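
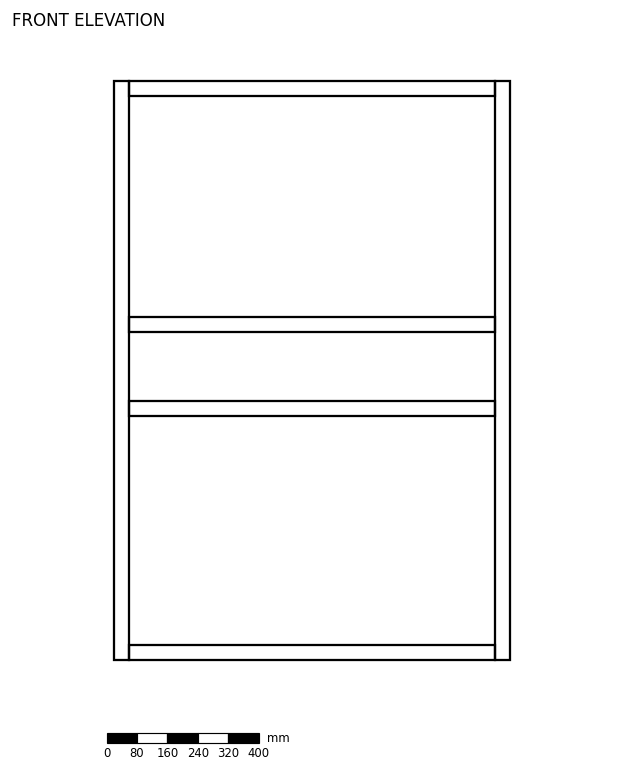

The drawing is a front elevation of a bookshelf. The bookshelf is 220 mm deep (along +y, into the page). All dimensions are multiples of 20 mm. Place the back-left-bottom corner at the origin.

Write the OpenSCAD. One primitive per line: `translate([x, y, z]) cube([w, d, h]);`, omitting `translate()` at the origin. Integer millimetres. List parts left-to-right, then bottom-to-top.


cube([40, 220, 1520]);
translate([40, 0, 0]) cube([960, 220, 40]);
translate([40, 0, 640]) cube([960, 220, 40]);
translate([40, 0, 860]) cube([960, 220, 40]);
translate([40, 0, 1480]) cube([960, 220, 40]);
translate([1000, 0, 0]) cube([40, 220, 1520]);


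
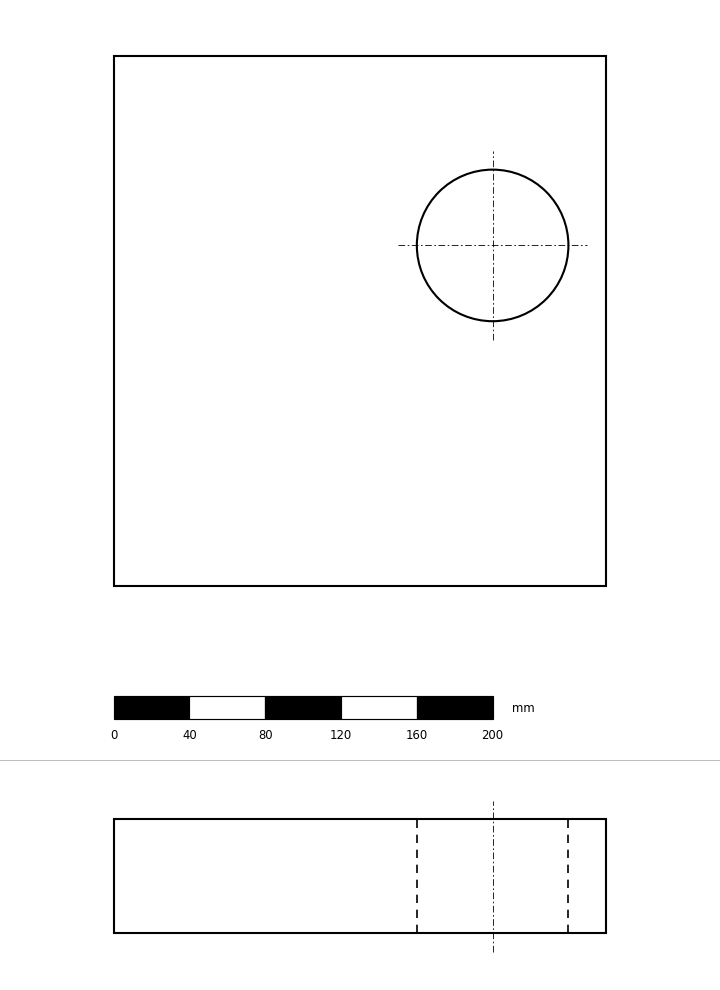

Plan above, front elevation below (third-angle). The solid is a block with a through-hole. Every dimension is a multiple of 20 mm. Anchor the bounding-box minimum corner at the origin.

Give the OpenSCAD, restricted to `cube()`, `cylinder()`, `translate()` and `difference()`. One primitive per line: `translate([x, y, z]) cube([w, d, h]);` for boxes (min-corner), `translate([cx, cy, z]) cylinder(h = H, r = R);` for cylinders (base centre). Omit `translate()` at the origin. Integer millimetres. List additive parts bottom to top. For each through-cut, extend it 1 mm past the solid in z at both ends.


difference() {
  cube([260, 280, 60]);
  translate([200, 180, -1]) cylinder(h = 62, r = 40);
}


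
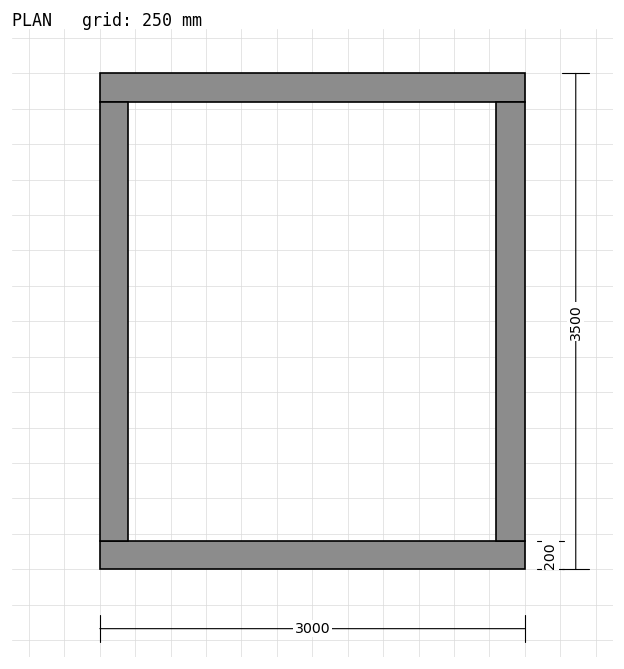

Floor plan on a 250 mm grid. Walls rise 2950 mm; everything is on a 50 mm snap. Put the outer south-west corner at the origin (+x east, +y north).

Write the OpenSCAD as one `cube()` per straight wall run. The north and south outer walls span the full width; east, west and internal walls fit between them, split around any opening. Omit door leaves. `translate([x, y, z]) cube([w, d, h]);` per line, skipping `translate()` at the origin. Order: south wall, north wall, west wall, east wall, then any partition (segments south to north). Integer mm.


cube([3000, 200, 2950]);
translate([0, 3300, 0]) cube([3000, 200, 2950]);
translate([0, 200, 0]) cube([200, 3100, 2950]);
translate([2800, 200, 0]) cube([200, 3100, 2950]);


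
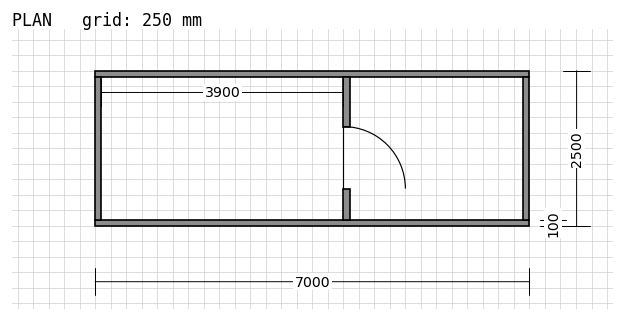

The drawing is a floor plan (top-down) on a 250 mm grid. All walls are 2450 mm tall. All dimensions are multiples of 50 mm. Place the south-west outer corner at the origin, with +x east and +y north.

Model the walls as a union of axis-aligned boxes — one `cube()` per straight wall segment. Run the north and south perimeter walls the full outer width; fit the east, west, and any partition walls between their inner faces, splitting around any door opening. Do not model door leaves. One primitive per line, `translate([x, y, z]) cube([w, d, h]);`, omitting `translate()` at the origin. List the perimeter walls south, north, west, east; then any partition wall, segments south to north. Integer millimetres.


cube([7000, 100, 2450]);
translate([0, 2400, 0]) cube([7000, 100, 2450]);
translate([0, 100, 0]) cube([100, 2300, 2450]);
translate([6900, 100, 0]) cube([100, 2300, 2450]);
translate([4000, 100, 0]) cube([100, 500, 2450]);
translate([4000, 1600, 0]) cube([100, 800, 2450]);


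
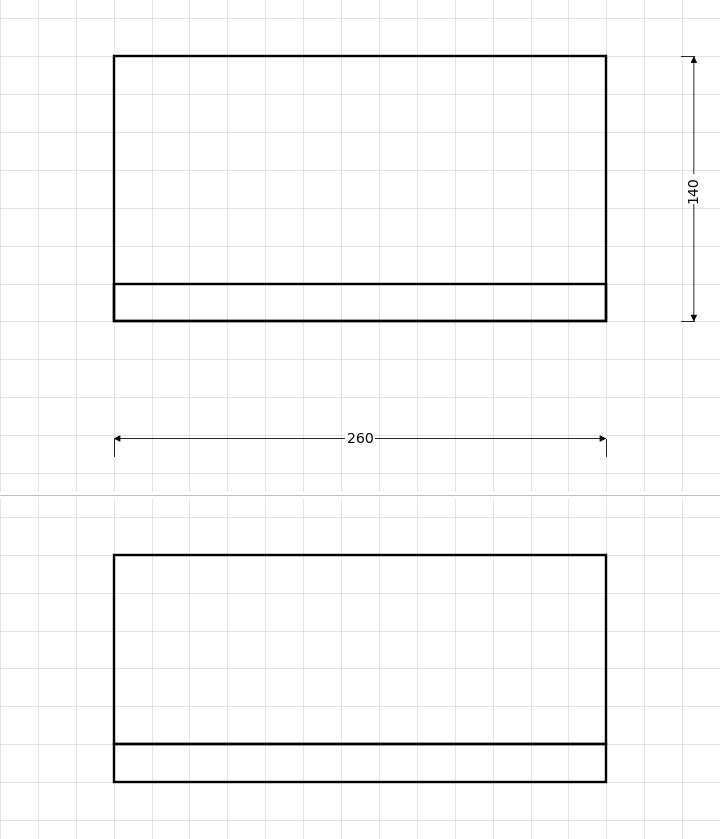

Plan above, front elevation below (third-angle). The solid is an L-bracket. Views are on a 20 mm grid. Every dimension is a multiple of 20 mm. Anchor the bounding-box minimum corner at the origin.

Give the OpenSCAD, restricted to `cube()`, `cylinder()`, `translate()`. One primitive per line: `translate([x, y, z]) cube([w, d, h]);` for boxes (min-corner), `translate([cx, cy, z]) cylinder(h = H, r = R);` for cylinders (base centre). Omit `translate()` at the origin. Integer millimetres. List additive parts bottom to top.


cube([260, 140, 20]);
translate([0, 0, 20]) cube([260, 20, 100]);


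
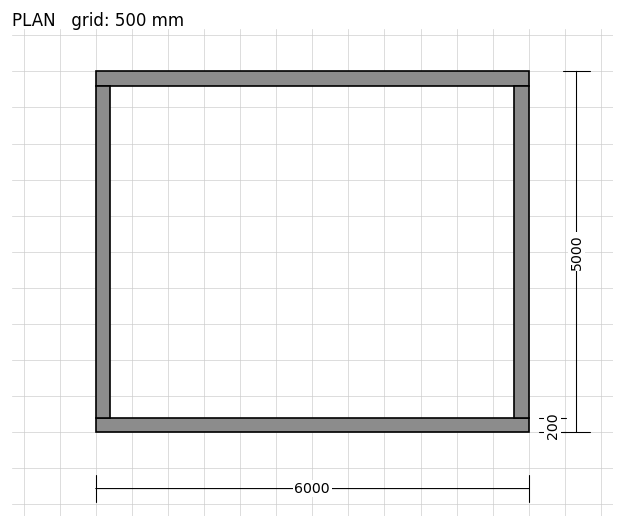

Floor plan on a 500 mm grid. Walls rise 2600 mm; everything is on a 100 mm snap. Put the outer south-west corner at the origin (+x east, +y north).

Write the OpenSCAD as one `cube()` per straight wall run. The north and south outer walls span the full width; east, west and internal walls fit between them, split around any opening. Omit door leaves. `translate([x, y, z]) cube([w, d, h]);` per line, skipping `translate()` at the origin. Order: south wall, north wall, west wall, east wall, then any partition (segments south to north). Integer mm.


cube([6000, 200, 2600]);
translate([0, 4800, 0]) cube([6000, 200, 2600]);
translate([0, 200, 0]) cube([200, 4600, 2600]);
translate([5800, 200, 0]) cube([200, 4600, 2600]);


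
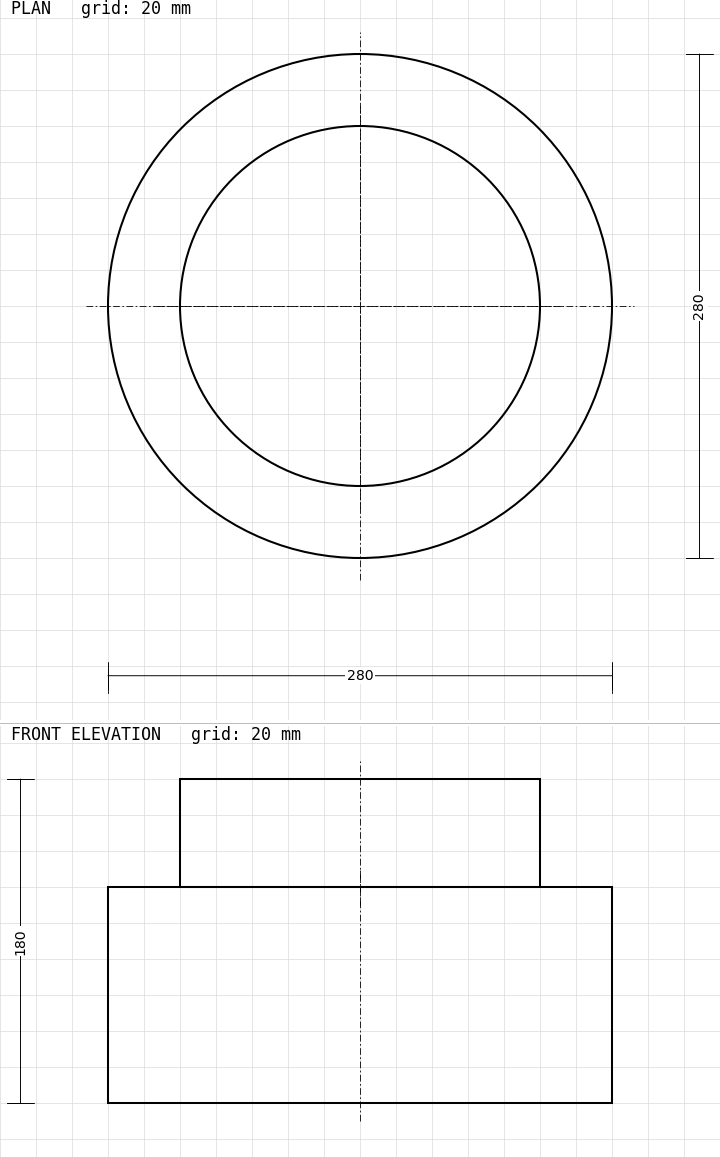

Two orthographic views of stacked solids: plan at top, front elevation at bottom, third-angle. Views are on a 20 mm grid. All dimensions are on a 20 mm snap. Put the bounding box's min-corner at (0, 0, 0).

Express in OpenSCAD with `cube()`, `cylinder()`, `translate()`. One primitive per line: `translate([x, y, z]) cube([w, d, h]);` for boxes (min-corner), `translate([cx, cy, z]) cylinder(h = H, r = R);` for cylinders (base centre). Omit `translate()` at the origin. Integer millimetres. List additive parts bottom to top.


translate([140, 140, 0]) cylinder(h = 120, r = 140);
translate([140, 140, 120]) cylinder(h = 60, r = 100);


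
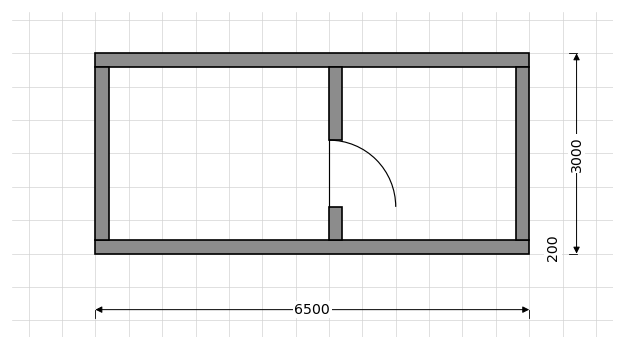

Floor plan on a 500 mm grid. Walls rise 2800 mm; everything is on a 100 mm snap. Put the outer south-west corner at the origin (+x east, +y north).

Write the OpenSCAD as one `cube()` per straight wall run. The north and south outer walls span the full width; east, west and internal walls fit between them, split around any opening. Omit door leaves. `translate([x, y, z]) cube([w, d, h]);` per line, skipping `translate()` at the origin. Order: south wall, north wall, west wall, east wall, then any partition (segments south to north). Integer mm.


cube([6500, 200, 2800]);
translate([0, 2800, 0]) cube([6500, 200, 2800]);
translate([0, 200, 0]) cube([200, 2600, 2800]);
translate([6300, 200, 0]) cube([200, 2600, 2800]);
translate([3500, 200, 0]) cube([200, 500, 2800]);
translate([3500, 1700, 0]) cube([200, 1100, 2800]);


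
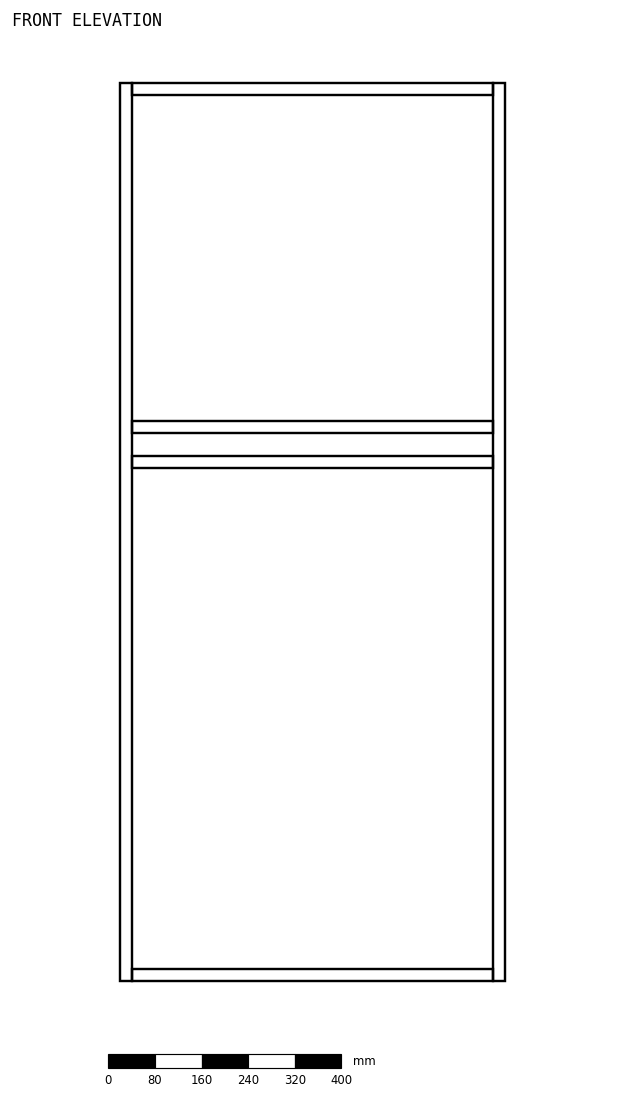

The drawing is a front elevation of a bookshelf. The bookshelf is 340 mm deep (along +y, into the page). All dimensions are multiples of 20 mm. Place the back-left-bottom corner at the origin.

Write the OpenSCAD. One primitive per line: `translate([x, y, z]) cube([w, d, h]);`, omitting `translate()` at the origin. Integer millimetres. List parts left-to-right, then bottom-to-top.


cube([20, 340, 1540]);
translate([20, 0, 0]) cube([620, 340, 20]);
translate([20, 0, 880]) cube([620, 340, 20]);
translate([20, 0, 940]) cube([620, 340, 20]);
translate([20, 0, 1520]) cube([620, 340, 20]);
translate([640, 0, 0]) cube([20, 340, 1540]);


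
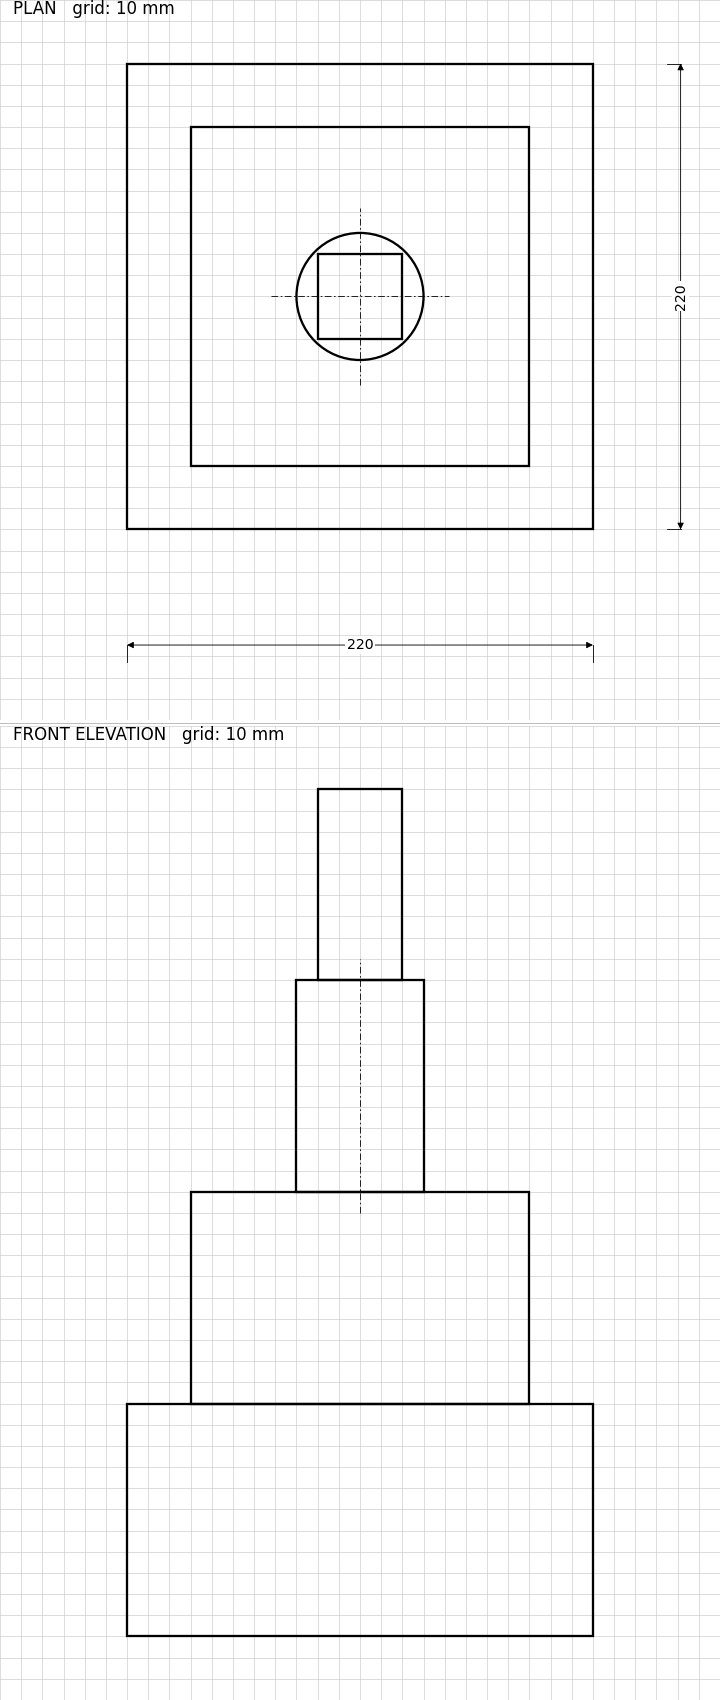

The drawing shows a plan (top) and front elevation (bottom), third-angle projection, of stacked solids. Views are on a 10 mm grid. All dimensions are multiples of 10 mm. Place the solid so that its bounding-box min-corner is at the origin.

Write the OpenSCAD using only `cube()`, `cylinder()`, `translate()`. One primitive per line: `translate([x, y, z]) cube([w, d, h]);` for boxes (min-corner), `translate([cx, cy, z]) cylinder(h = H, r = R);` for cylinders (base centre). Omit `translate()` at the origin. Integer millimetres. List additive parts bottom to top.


cube([220, 220, 110]);
translate([30, 30, 110]) cube([160, 160, 100]);
translate([110, 110, 210]) cylinder(h = 100, r = 30);
translate([90, 90, 310]) cube([40, 40, 90]);


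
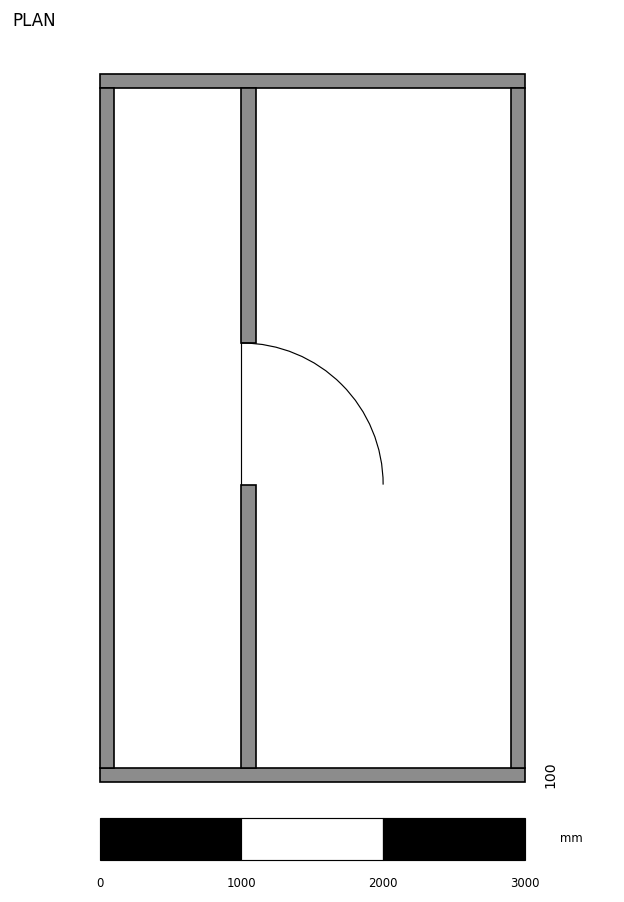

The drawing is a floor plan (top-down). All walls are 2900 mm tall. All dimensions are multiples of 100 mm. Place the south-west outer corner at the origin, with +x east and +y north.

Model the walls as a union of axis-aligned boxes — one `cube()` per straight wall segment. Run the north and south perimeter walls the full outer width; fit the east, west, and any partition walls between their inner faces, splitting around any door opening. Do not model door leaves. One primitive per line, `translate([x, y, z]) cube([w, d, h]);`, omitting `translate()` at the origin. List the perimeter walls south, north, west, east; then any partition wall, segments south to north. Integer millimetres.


cube([3000, 100, 2900]);
translate([0, 4900, 0]) cube([3000, 100, 2900]);
translate([0, 100, 0]) cube([100, 4800, 2900]);
translate([2900, 100, 0]) cube([100, 4800, 2900]);
translate([1000, 100, 0]) cube([100, 2000, 2900]);
translate([1000, 3100, 0]) cube([100, 1800, 2900]);


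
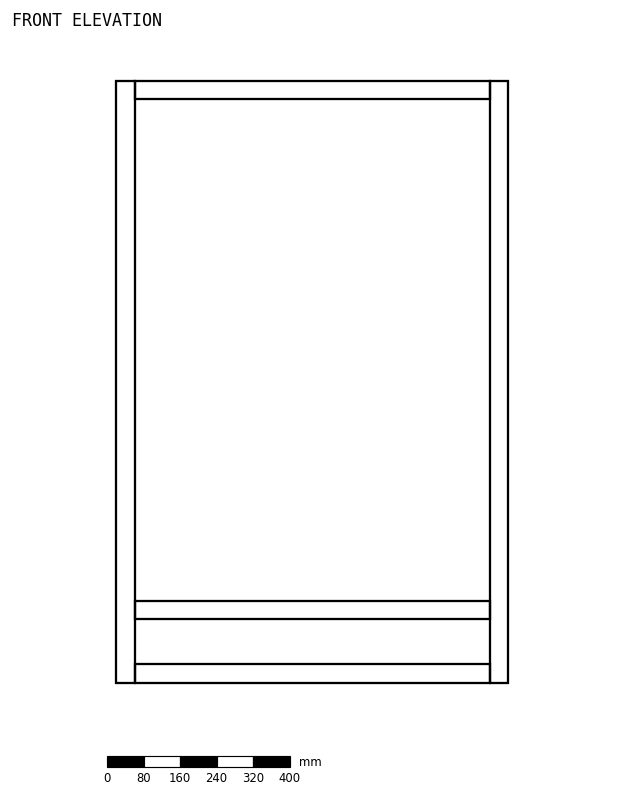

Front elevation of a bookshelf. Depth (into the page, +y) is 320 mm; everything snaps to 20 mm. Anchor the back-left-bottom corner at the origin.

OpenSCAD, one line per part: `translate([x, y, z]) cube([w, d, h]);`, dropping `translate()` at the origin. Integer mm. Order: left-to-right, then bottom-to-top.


cube([40, 320, 1320]);
translate([40, 0, 0]) cube([780, 320, 40]);
translate([40, 0, 140]) cube([780, 320, 40]);
translate([40, 0, 1280]) cube([780, 320, 40]);
translate([820, 0, 0]) cube([40, 320, 1320]);


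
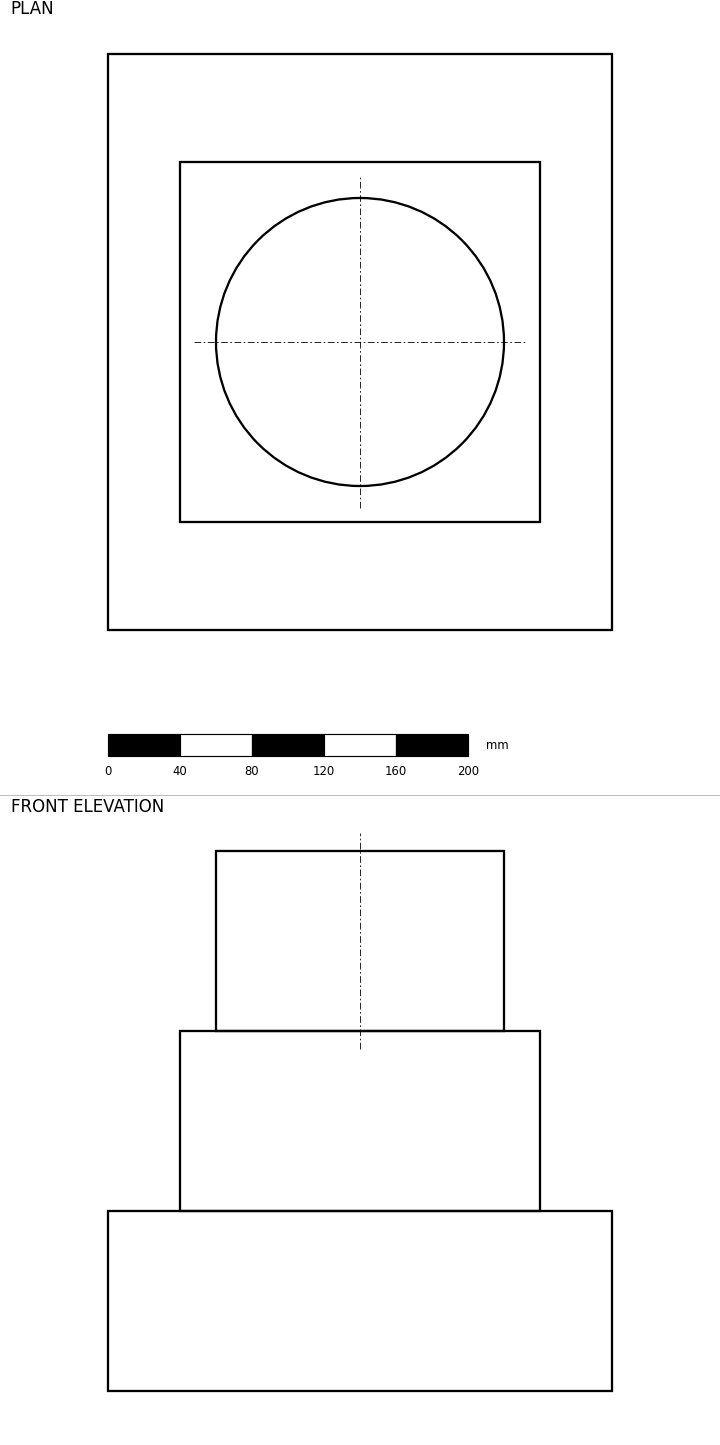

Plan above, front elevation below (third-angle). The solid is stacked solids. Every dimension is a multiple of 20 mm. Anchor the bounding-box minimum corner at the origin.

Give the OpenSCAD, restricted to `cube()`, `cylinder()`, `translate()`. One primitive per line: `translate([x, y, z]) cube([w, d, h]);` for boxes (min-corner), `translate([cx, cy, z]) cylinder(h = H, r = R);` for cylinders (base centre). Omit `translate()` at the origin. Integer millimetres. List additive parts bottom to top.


cube([280, 320, 100]);
translate([40, 60, 100]) cube([200, 200, 100]);
translate([140, 160, 200]) cylinder(h = 100, r = 80);


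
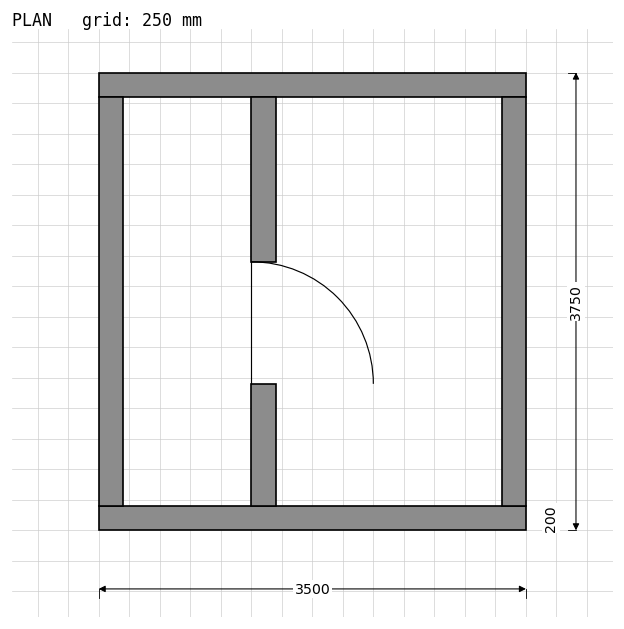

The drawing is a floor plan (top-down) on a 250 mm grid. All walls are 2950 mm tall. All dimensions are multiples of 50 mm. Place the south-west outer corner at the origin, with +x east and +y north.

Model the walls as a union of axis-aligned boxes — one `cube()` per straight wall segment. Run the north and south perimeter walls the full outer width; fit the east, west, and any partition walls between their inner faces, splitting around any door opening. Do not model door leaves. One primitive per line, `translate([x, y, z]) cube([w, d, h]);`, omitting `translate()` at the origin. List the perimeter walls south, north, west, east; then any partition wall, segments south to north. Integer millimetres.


cube([3500, 200, 2950]);
translate([0, 3550, 0]) cube([3500, 200, 2950]);
translate([0, 200, 0]) cube([200, 3350, 2950]);
translate([3300, 200, 0]) cube([200, 3350, 2950]);
translate([1250, 200, 0]) cube([200, 1000, 2950]);
translate([1250, 2200, 0]) cube([200, 1350, 2950]);


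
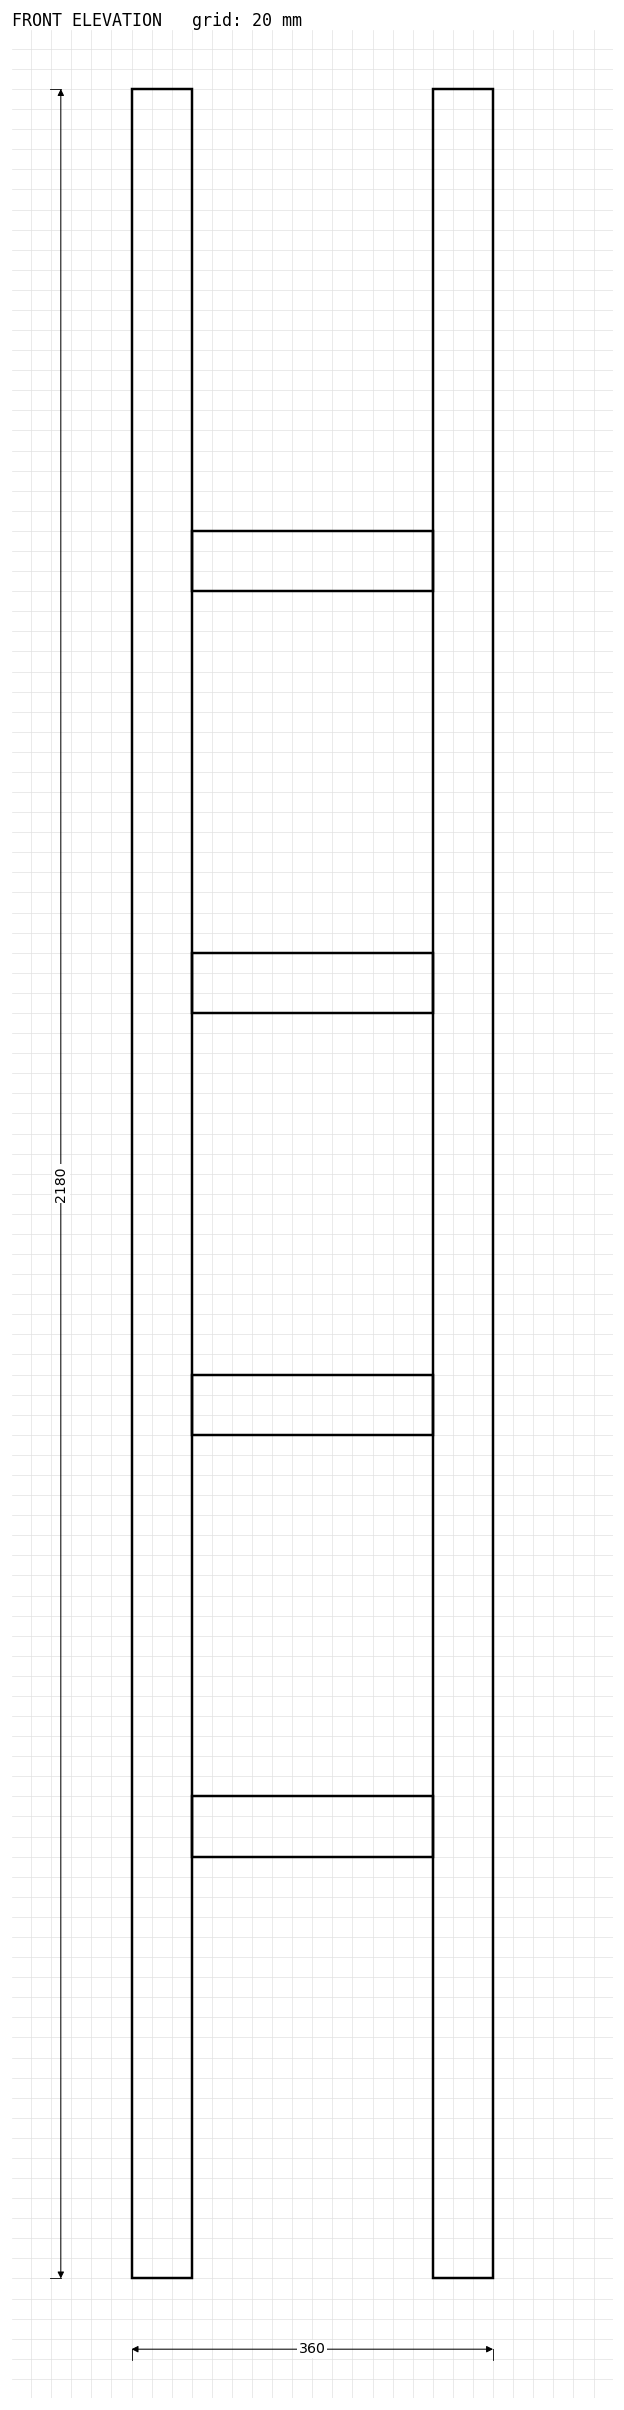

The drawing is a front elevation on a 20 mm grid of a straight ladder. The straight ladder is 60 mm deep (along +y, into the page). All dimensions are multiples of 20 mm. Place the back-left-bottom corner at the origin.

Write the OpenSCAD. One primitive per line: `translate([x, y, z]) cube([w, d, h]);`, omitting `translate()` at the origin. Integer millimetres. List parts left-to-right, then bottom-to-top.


cube([60, 60, 2180]);
translate([60, 0, 420]) cube([240, 60, 60]);
translate([60, 0, 840]) cube([240, 60, 60]);
translate([60, 0, 1260]) cube([240, 60, 60]);
translate([60, 0, 1680]) cube([240, 60, 60]);
translate([300, 0, 0]) cube([60, 60, 2180]);


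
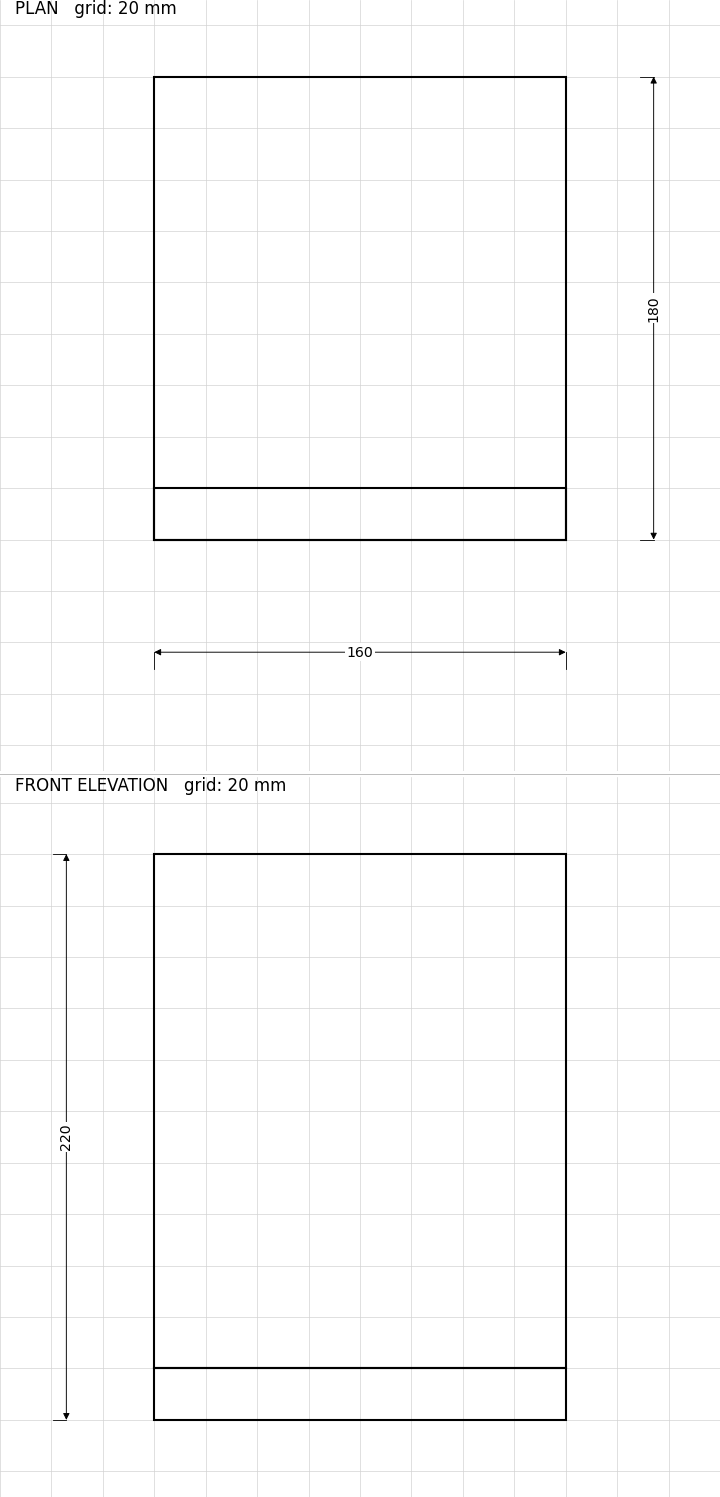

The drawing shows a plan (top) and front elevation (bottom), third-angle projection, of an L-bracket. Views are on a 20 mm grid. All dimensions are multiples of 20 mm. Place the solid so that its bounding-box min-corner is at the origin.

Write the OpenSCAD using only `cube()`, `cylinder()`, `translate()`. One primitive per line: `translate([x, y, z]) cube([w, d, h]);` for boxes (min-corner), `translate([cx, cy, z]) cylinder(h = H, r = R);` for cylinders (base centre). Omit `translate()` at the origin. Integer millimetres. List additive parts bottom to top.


cube([160, 180, 20]);
translate([0, 0, 20]) cube([160, 20, 200]);


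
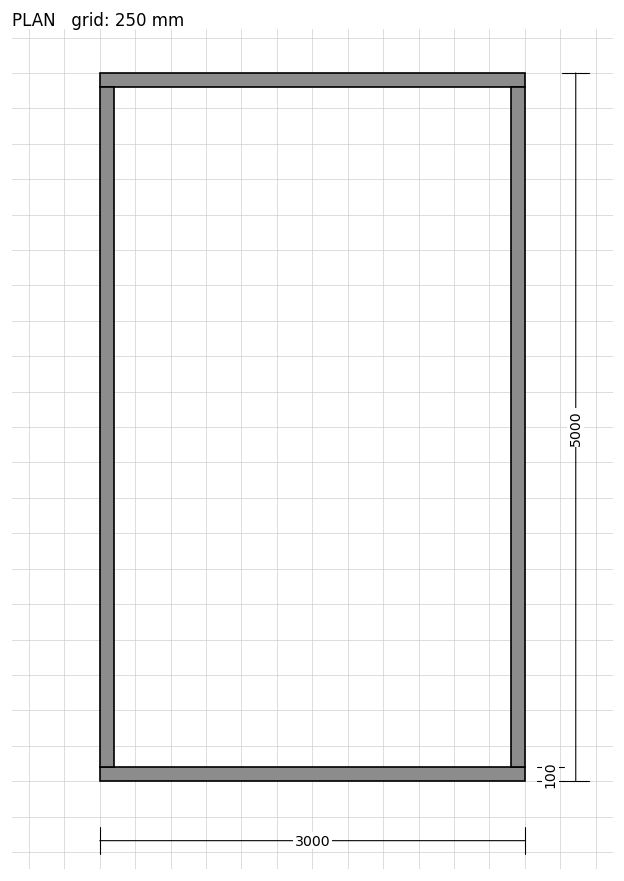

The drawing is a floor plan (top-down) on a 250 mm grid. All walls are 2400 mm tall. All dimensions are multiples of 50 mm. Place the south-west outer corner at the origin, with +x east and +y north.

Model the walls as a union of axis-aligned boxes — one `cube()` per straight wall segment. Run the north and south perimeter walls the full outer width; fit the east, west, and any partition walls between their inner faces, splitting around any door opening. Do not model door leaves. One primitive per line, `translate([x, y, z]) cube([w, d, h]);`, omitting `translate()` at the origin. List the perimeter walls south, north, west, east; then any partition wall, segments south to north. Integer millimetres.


cube([3000, 100, 2400]);
translate([0, 4900, 0]) cube([3000, 100, 2400]);
translate([0, 100, 0]) cube([100, 4800, 2400]);
translate([2900, 100, 0]) cube([100, 4800, 2400]);


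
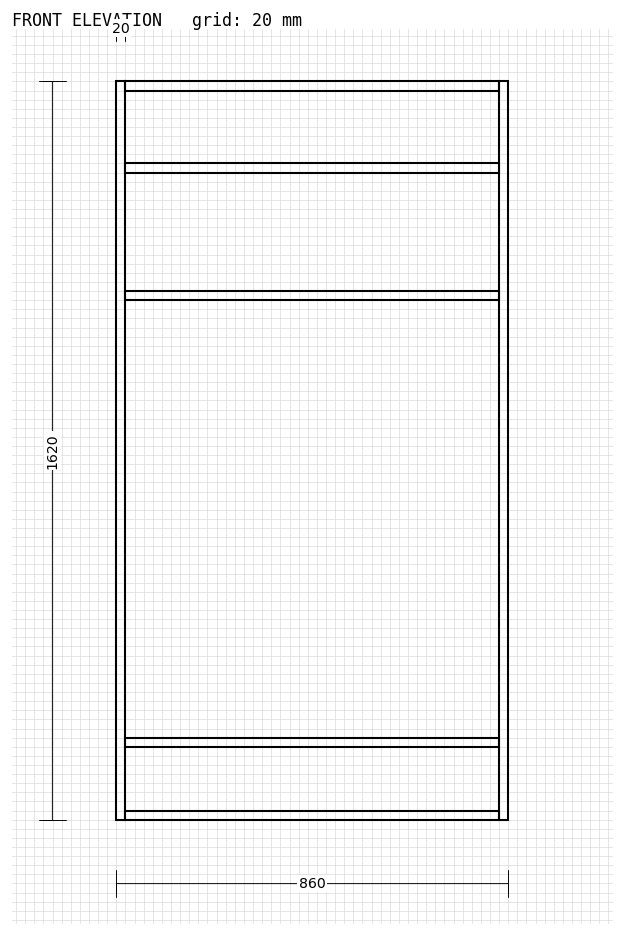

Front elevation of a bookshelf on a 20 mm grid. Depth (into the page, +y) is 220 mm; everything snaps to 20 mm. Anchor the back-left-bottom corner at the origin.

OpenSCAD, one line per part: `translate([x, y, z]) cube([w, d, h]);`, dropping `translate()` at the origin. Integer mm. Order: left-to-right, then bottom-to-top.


cube([20, 220, 1620]);
translate([20, 0, 0]) cube([820, 220, 20]);
translate([20, 0, 160]) cube([820, 220, 20]);
translate([20, 0, 1140]) cube([820, 220, 20]);
translate([20, 0, 1420]) cube([820, 220, 20]);
translate([20, 0, 1600]) cube([820, 220, 20]);
translate([840, 0, 0]) cube([20, 220, 1620]);


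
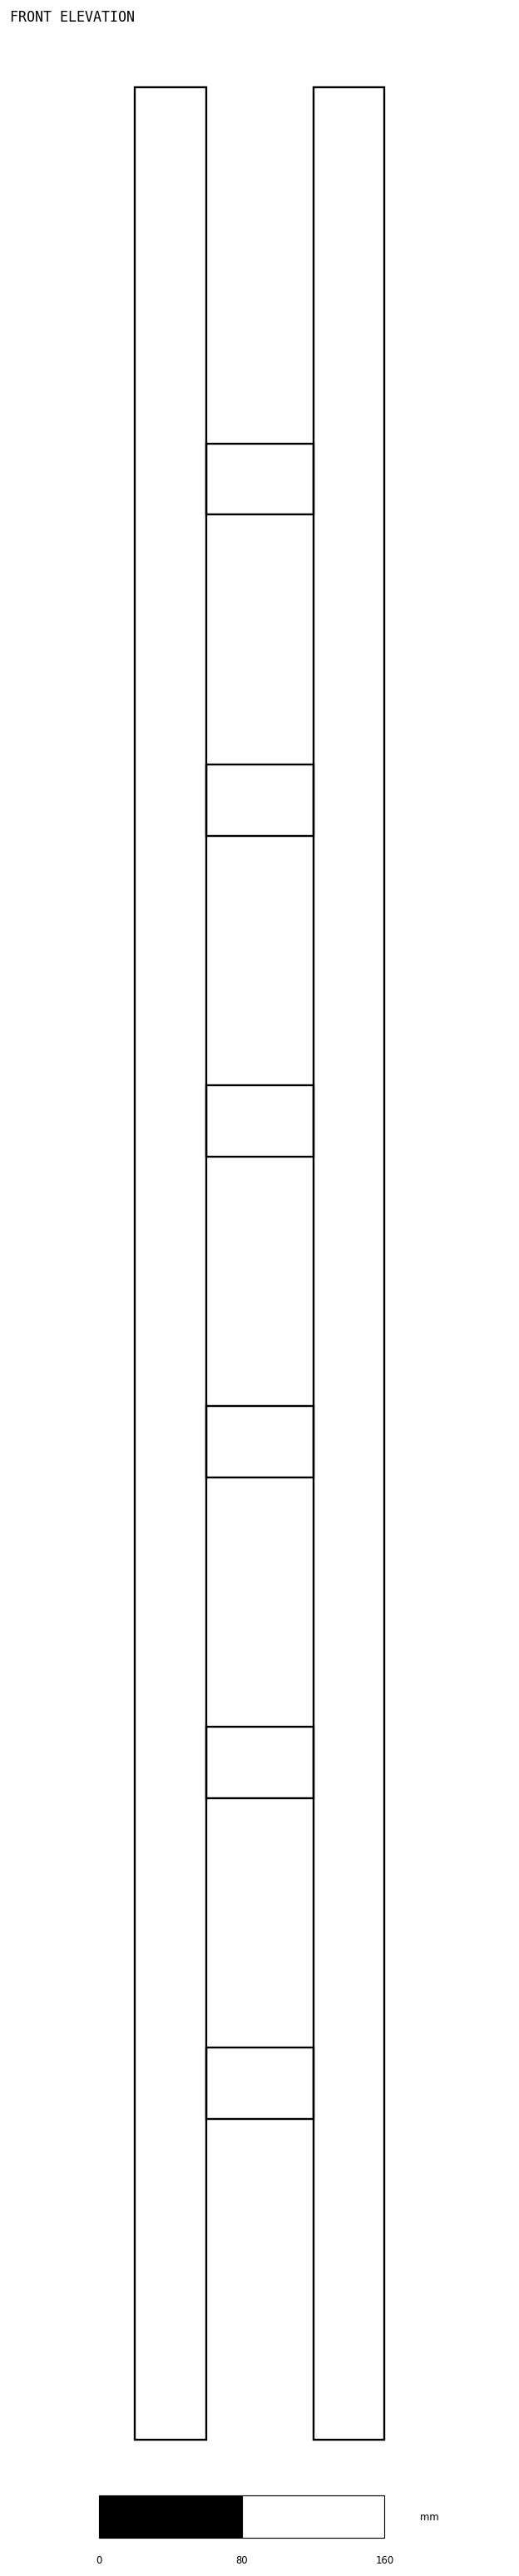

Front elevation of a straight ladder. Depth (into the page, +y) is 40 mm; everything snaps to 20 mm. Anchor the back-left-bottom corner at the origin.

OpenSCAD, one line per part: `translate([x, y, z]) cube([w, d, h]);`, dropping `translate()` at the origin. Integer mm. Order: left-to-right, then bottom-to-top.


cube([40, 40, 1320]);
translate([40, 0, 180]) cube([60, 40, 40]);
translate([40, 0, 360]) cube([60, 40, 40]);
translate([40, 0, 540]) cube([60, 40, 40]);
translate([40, 0, 720]) cube([60, 40, 40]);
translate([40, 0, 900]) cube([60, 40, 40]);
translate([40, 0, 1080]) cube([60, 40, 40]);
translate([100, 0, 0]) cube([40, 40, 1320]);


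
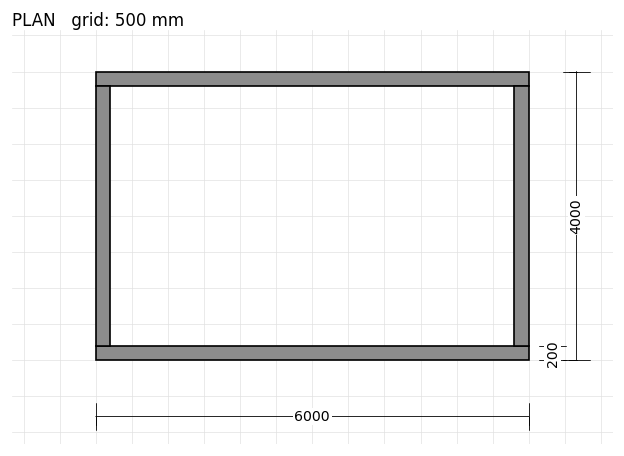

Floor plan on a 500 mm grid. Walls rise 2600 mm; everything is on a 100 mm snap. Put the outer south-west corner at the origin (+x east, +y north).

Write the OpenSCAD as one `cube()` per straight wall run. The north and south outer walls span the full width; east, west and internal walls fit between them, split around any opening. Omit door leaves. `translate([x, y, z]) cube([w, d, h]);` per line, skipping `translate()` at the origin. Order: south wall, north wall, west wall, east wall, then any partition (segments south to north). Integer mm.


cube([6000, 200, 2600]);
translate([0, 3800, 0]) cube([6000, 200, 2600]);
translate([0, 200, 0]) cube([200, 3600, 2600]);
translate([5800, 200, 0]) cube([200, 3600, 2600]);


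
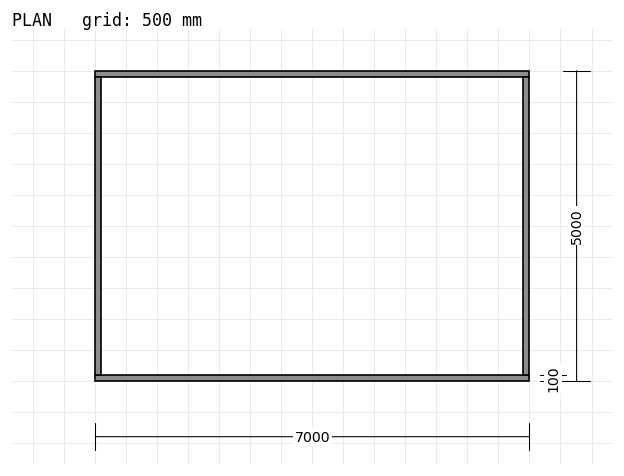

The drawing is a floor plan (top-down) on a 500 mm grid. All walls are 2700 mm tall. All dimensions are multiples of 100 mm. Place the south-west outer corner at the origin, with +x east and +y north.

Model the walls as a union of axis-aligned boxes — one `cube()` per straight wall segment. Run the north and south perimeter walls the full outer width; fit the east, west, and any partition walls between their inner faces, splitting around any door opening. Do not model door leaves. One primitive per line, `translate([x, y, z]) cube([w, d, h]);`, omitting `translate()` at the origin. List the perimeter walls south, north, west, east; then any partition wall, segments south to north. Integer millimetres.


cube([7000, 100, 2700]);
translate([0, 4900, 0]) cube([7000, 100, 2700]);
translate([0, 100, 0]) cube([100, 4800, 2700]);
translate([6900, 100, 0]) cube([100, 4800, 2700]);


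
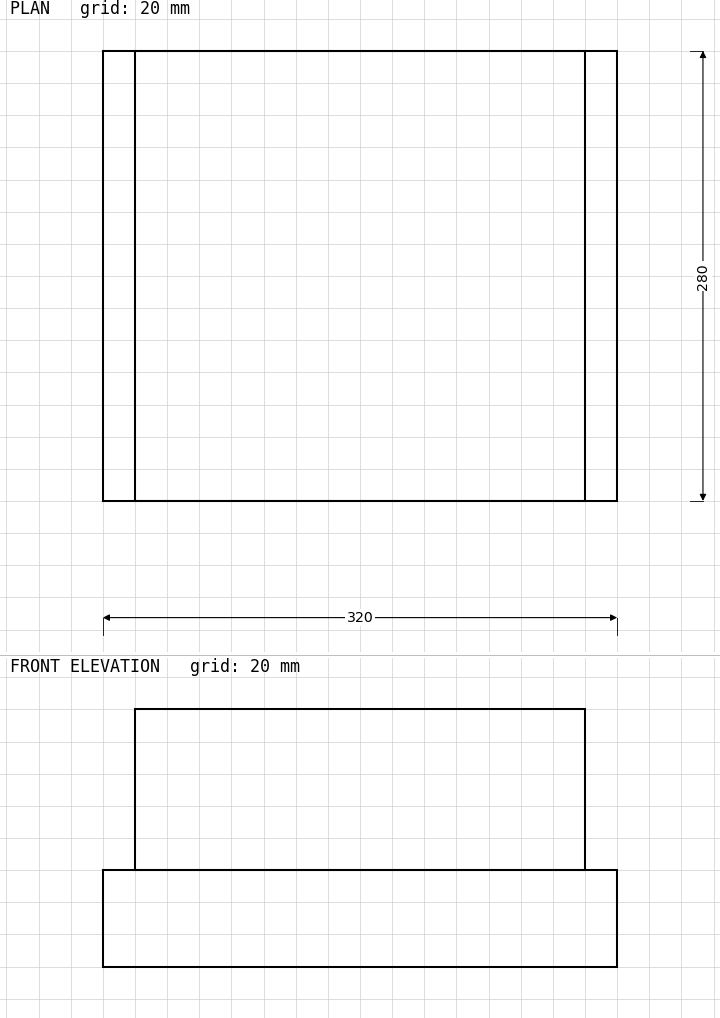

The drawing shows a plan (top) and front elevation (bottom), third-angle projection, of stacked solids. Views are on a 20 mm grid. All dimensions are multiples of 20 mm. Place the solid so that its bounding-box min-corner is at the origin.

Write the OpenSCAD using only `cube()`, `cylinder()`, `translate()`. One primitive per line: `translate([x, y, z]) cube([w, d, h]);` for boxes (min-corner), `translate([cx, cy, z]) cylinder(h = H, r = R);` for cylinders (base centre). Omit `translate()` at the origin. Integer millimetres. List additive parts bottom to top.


cube([320, 280, 60]);
translate([20, 0, 60]) cube([280, 280, 100]);


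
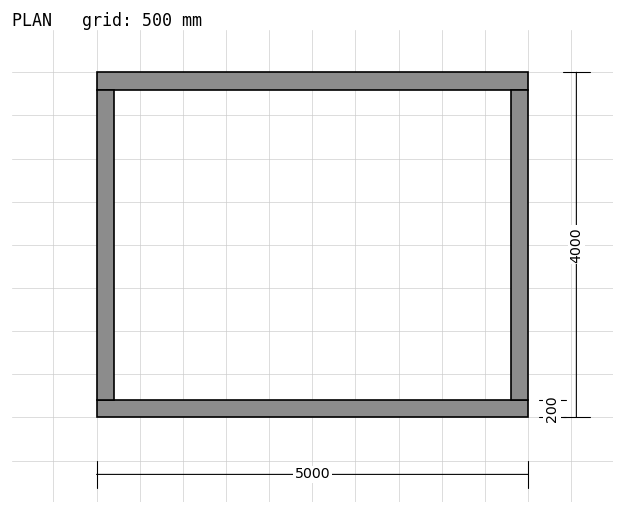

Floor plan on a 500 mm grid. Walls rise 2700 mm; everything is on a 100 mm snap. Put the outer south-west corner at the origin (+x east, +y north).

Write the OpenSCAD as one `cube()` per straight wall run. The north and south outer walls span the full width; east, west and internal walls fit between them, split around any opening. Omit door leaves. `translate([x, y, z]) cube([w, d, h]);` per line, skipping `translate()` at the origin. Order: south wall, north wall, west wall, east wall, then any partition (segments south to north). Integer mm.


cube([5000, 200, 2700]);
translate([0, 3800, 0]) cube([5000, 200, 2700]);
translate([0, 200, 0]) cube([200, 3600, 2700]);
translate([4800, 200, 0]) cube([200, 3600, 2700]);


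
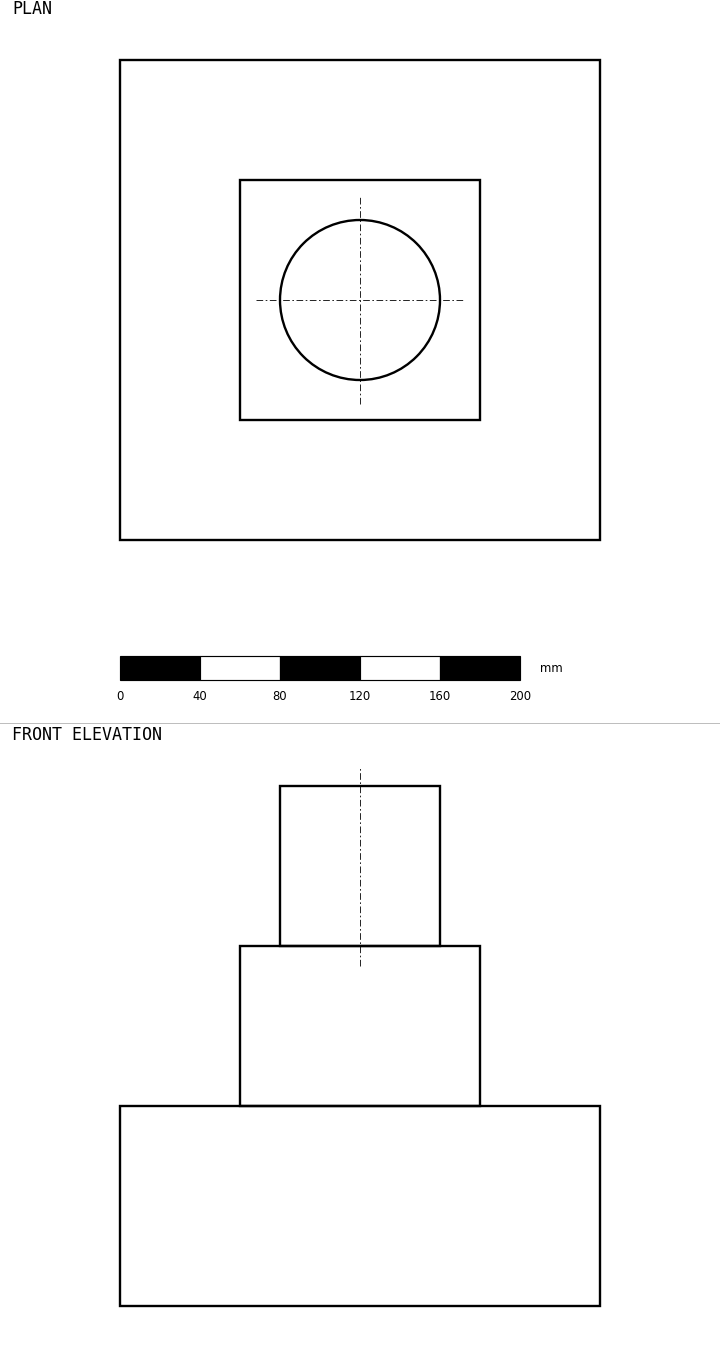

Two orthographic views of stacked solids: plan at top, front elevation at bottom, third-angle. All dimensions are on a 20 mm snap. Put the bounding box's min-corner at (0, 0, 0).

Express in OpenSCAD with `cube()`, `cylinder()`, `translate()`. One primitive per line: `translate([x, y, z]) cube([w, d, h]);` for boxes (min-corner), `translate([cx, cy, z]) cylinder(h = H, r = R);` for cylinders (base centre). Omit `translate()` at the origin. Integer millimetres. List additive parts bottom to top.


cube([240, 240, 100]);
translate([60, 60, 100]) cube([120, 120, 80]);
translate([120, 120, 180]) cylinder(h = 80, r = 40);


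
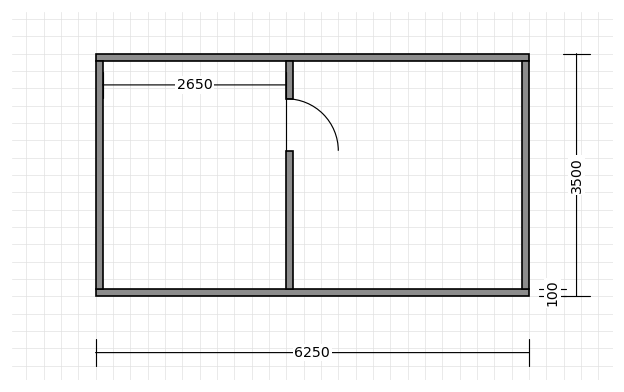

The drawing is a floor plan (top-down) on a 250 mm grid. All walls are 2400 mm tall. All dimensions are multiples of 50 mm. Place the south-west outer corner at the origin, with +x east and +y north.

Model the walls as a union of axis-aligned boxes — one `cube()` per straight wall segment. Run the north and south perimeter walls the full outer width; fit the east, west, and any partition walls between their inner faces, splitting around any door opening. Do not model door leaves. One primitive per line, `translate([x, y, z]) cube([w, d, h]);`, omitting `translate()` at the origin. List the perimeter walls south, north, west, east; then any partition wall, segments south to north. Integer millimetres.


cube([6250, 100, 2400]);
translate([0, 3400, 0]) cube([6250, 100, 2400]);
translate([0, 100, 0]) cube([100, 3300, 2400]);
translate([6150, 100, 0]) cube([100, 3300, 2400]);
translate([2750, 100, 0]) cube([100, 2000, 2400]);
translate([2750, 2850, 0]) cube([100, 550, 2400]);


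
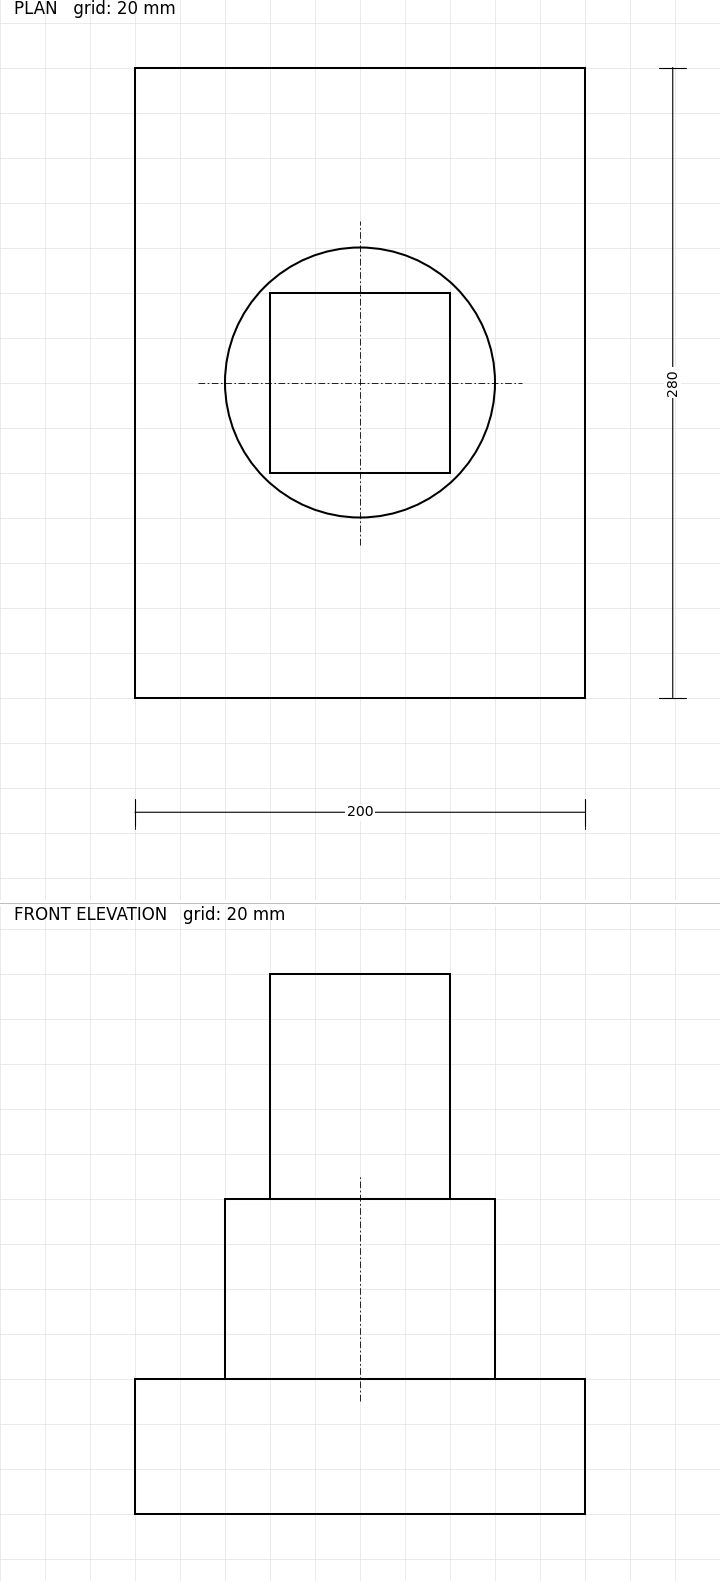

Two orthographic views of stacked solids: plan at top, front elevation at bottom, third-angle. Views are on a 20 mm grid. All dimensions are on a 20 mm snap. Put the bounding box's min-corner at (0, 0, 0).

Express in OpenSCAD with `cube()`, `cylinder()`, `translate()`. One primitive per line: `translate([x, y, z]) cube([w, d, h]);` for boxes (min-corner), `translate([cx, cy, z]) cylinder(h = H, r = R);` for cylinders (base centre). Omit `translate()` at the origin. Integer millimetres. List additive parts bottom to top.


cube([200, 280, 60]);
translate([100, 140, 60]) cylinder(h = 80, r = 60);
translate([60, 100, 140]) cube([80, 80, 100]);


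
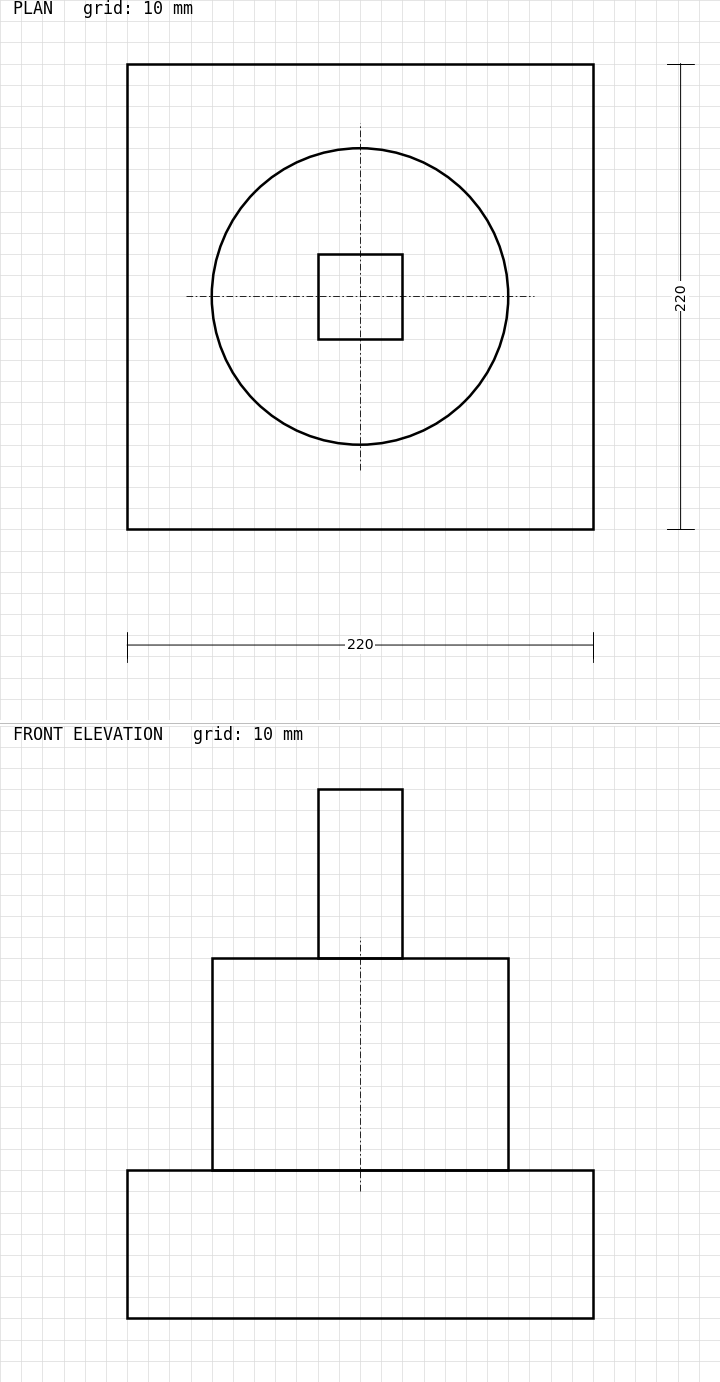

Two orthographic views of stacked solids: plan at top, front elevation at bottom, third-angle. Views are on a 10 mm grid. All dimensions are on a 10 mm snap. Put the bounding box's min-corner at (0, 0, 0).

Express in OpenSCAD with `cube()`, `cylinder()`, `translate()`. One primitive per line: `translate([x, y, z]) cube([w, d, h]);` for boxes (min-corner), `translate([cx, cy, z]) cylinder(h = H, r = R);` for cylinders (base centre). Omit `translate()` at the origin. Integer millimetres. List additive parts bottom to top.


cube([220, 220, 70]);
translate([110, 110, 70]) cylinder(h = 100, r = 70);
translate([90, 90, 170]) cube([40, 40, 80]);


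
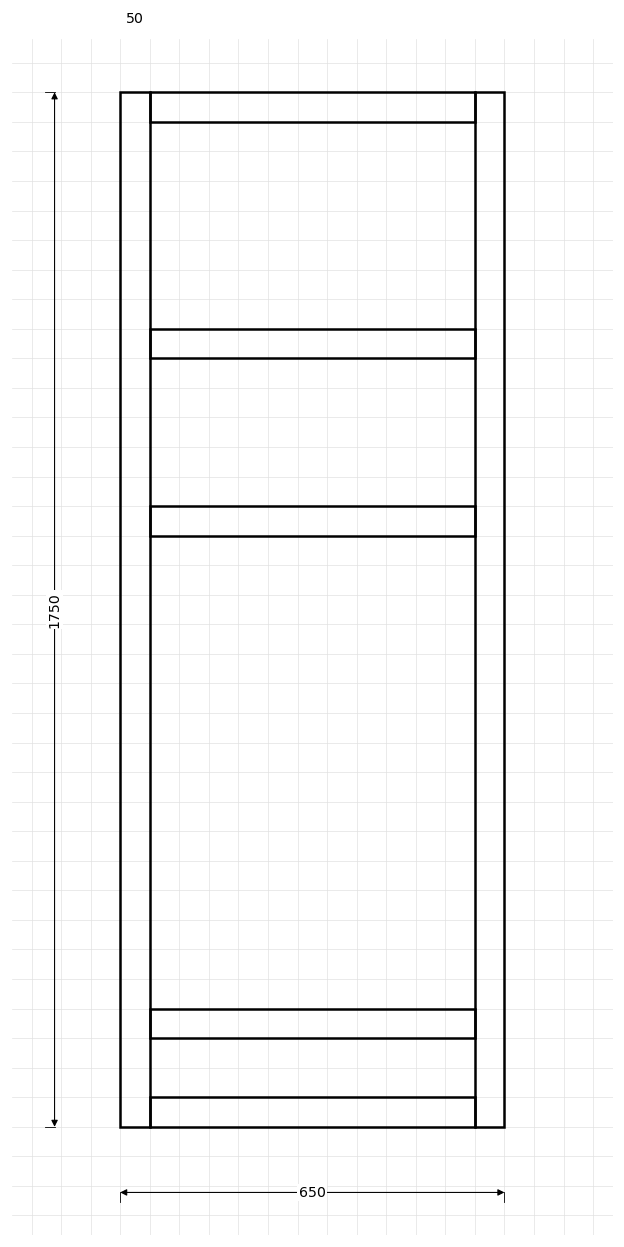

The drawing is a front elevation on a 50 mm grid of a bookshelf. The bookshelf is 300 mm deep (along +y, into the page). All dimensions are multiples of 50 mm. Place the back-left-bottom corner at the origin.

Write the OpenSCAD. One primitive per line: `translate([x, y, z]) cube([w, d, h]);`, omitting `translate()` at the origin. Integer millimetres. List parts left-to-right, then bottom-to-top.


cube([50, 300, 1750]);
translate([50, 0, 0]) cube([550, 300, 50]);
translate([50, 0, 150]) cube([550, 300, 50]);
translate([50, 0, 1000]) cube([550, 300, 50]);
translate([50, 0, 1300]) cube([550, 300, 50]);
translate([50, 0, 1700]) cube([550, 300, 50]);
translate([600, 0, 0]) cube([50, 300, 1750]);


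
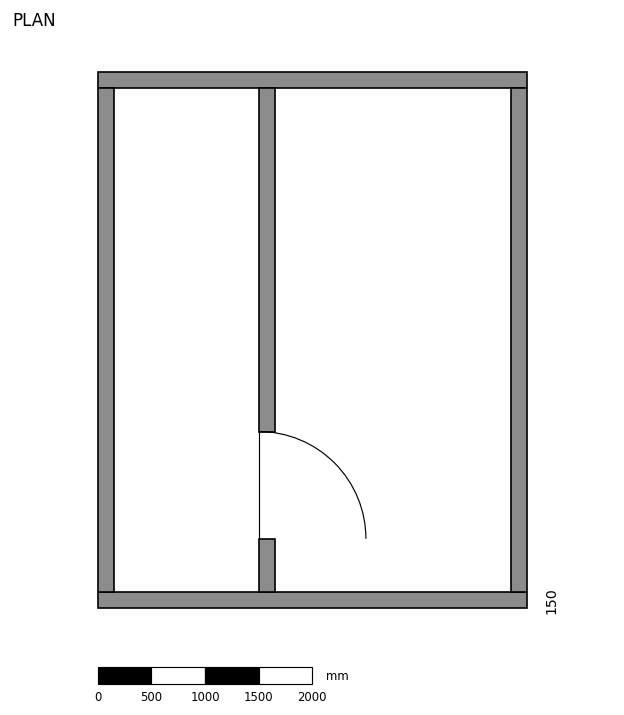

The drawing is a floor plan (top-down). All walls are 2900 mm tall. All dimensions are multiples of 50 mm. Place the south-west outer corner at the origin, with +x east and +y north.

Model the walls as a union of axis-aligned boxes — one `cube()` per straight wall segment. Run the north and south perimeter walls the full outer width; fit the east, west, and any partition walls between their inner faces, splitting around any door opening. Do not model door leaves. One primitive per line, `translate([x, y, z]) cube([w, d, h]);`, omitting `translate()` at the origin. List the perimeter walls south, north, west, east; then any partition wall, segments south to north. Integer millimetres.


cube([4000, 150, 2900]);
translate([0, 4850, 0]) cube([4000, 150, 2900]);
translate([0, 150, 0]) cube([150, 4700, 2900]);
translate([3850, 150, 0]) cube([150, 4700, 2900]);
translate([1500, 150, 0]) cube([150, 500, 2900]);
translate([1500, 1650, 0]) cube([150, 3200, 2900]);


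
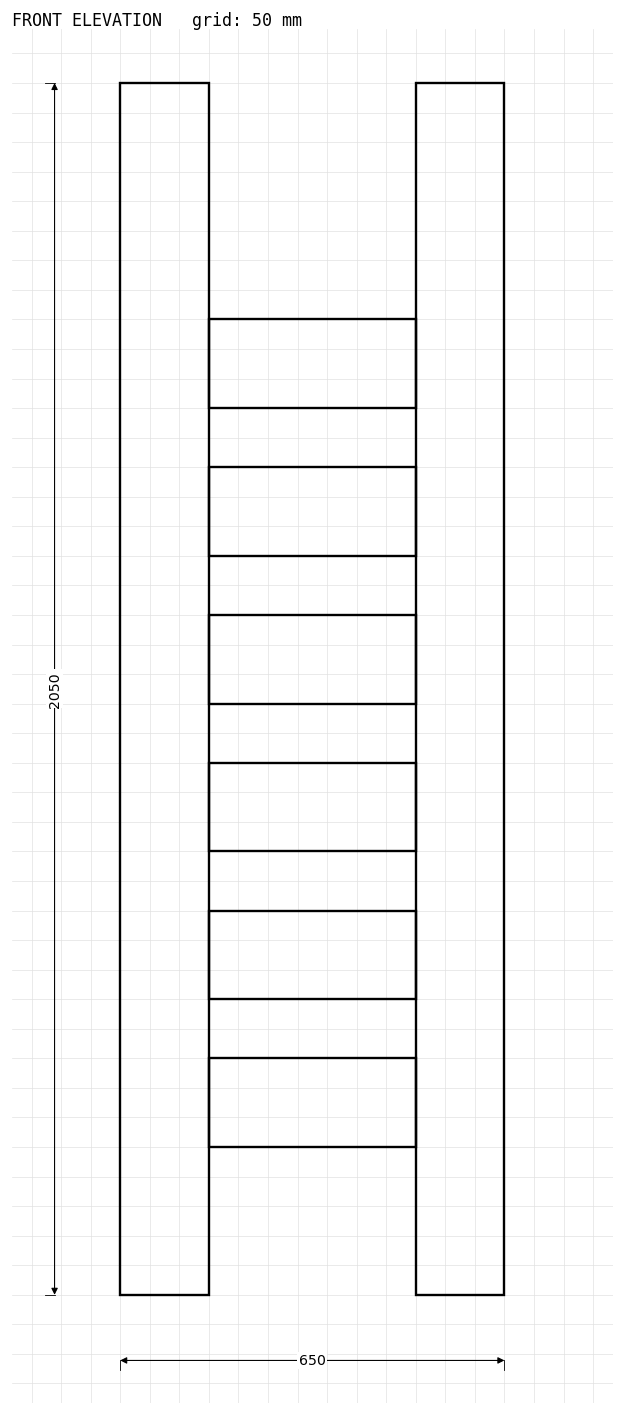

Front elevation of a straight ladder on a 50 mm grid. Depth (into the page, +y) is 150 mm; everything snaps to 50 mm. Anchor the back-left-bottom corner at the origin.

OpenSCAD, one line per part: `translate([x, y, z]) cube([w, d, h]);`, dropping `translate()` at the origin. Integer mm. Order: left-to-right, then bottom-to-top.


cube([150, 150, 2050]);
translate([150, 0, 250]) cube([350, 150, 150]);
translate([150, 0, 500]) cube([350, 150, 150]);
translate([150, 0, 750]) cube([350, 150, 150]);
translate([150, 0, 1000]) cube([350, 150, 150]);
translate([150, 0, 1250]) cube([350, 150, 150]);
translate([150, 0, 1500]) cube([350, 150, 150]);
translate([500, 0, 0]) cube([150, 150, 2050]);


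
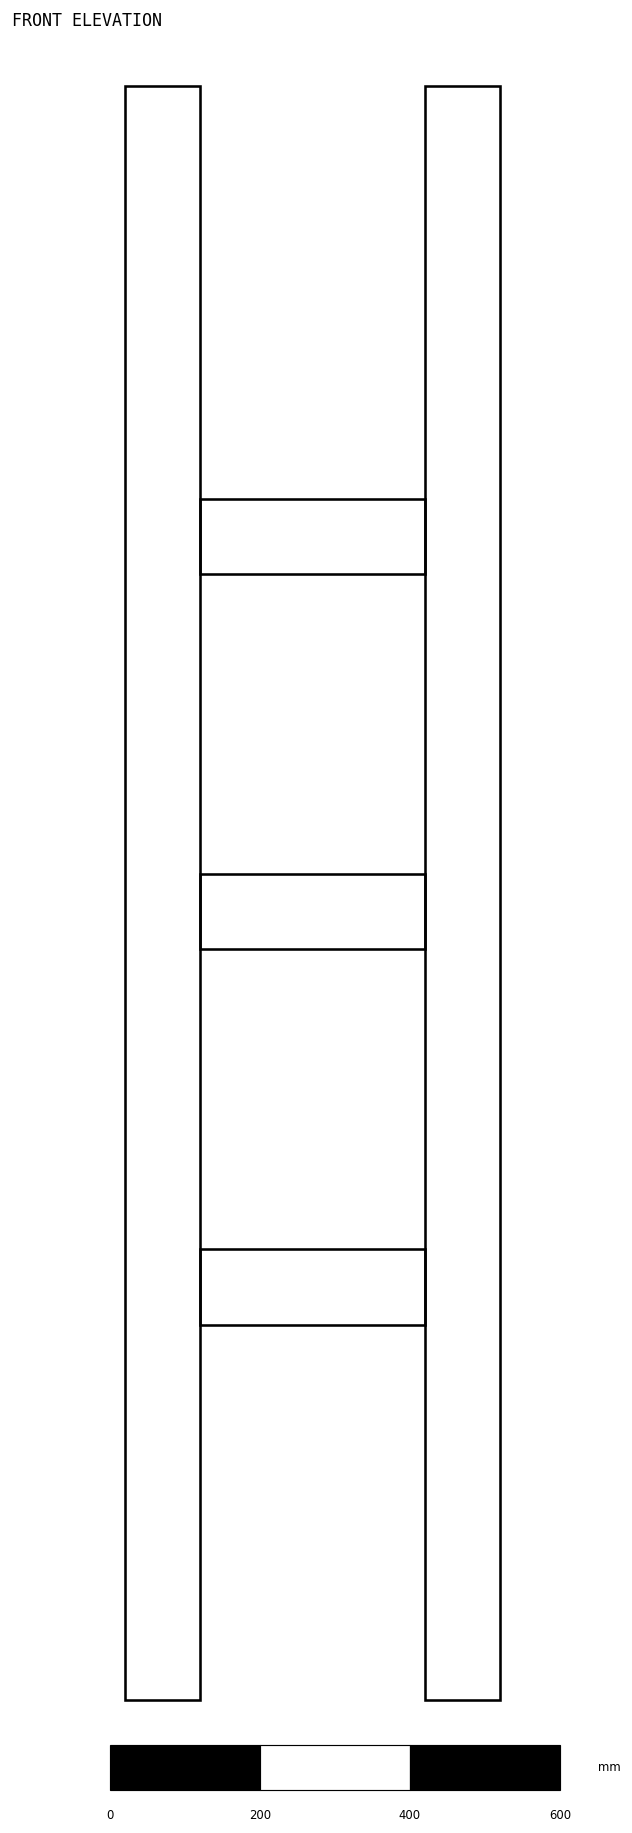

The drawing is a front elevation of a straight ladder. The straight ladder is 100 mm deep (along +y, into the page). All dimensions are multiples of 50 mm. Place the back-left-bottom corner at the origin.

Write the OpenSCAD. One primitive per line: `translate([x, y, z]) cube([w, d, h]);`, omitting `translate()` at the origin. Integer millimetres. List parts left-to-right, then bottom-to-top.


cube([100, 100, 2150]);
translate([100, 0, 500]) cube([300, 100, 100]);
translate([100, 0, 1000]) cube([300, 100, 100]);
translate([100, 0, 1500]) cube([300, 100, 100]);
translate([400, 0, 0]) cube([100, 100, 2150]);


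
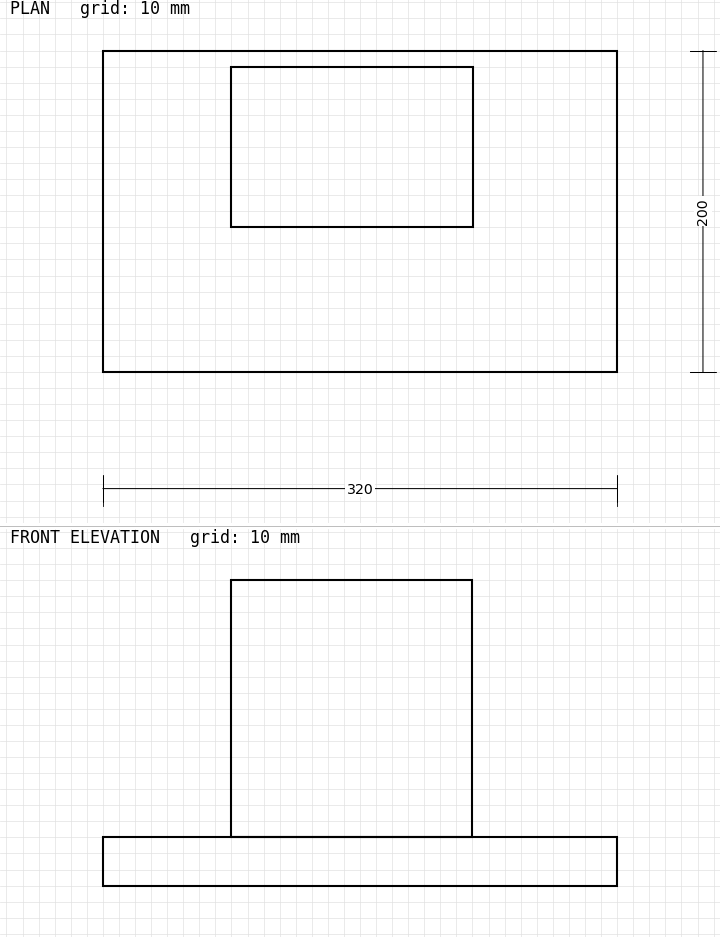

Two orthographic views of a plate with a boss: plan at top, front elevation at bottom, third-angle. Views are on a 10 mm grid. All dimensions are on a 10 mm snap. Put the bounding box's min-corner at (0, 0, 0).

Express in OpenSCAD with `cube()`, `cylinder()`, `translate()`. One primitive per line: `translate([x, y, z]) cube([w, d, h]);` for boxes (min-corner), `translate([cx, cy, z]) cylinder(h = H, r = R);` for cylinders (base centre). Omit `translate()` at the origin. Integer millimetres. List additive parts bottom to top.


cube([320, 200, 30]);
translate([80, 90, 30]) cube([150, 100, 160]);


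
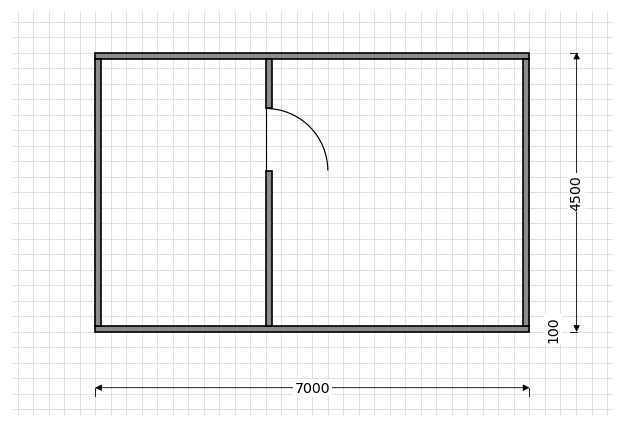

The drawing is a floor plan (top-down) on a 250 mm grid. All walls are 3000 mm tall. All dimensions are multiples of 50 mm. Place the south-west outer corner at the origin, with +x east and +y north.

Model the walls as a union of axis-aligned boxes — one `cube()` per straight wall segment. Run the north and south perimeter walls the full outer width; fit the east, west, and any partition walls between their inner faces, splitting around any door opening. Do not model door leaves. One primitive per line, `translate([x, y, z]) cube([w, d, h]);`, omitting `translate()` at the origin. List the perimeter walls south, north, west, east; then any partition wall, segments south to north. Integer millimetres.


cube([7000, 100, 3000]);
translate([0, 4400, 0]) cube([7000, 100, 3000]);
translate([0, 100, 0]) cube([100, 4300, 3000]);
translate([6900, 100, 0]) cube([100, 4300, 3000]);
translate([2750, 100, 0]) cube([100, 2500, 3000]);
translate([2750, 3600, 0]) cube([100, 800, 3000]);
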